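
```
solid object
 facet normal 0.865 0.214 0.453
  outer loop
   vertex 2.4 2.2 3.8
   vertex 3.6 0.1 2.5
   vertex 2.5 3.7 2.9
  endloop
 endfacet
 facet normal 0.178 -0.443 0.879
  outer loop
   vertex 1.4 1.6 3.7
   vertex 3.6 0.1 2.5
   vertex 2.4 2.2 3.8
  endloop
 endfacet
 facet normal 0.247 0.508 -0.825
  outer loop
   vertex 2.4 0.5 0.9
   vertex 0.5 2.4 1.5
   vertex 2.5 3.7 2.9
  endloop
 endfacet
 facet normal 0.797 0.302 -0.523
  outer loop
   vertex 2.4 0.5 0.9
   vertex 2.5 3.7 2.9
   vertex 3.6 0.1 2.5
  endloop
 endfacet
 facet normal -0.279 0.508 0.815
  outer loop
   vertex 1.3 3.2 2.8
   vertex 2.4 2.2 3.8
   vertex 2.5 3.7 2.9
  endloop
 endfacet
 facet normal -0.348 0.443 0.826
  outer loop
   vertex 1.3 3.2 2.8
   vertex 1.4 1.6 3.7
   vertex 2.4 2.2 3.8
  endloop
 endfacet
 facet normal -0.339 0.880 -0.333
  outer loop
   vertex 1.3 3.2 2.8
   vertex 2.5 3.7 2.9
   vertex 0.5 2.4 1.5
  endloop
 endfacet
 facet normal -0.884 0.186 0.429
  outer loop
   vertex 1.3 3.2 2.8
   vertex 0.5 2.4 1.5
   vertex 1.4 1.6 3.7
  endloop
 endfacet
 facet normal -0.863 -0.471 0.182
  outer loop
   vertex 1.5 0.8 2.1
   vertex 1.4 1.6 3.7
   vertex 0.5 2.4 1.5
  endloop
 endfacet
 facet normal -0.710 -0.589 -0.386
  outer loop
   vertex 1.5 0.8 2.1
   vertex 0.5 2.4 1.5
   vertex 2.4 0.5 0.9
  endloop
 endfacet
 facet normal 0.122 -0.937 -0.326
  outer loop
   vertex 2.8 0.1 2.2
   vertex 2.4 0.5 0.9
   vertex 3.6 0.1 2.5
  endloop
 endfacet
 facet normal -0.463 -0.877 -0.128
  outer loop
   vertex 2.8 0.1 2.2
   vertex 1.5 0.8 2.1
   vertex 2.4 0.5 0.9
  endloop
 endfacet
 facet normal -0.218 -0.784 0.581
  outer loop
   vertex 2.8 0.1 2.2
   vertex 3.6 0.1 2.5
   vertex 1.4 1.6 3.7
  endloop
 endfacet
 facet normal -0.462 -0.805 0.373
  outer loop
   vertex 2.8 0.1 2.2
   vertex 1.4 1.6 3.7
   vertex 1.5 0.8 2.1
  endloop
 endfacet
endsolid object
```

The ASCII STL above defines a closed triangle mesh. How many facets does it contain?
14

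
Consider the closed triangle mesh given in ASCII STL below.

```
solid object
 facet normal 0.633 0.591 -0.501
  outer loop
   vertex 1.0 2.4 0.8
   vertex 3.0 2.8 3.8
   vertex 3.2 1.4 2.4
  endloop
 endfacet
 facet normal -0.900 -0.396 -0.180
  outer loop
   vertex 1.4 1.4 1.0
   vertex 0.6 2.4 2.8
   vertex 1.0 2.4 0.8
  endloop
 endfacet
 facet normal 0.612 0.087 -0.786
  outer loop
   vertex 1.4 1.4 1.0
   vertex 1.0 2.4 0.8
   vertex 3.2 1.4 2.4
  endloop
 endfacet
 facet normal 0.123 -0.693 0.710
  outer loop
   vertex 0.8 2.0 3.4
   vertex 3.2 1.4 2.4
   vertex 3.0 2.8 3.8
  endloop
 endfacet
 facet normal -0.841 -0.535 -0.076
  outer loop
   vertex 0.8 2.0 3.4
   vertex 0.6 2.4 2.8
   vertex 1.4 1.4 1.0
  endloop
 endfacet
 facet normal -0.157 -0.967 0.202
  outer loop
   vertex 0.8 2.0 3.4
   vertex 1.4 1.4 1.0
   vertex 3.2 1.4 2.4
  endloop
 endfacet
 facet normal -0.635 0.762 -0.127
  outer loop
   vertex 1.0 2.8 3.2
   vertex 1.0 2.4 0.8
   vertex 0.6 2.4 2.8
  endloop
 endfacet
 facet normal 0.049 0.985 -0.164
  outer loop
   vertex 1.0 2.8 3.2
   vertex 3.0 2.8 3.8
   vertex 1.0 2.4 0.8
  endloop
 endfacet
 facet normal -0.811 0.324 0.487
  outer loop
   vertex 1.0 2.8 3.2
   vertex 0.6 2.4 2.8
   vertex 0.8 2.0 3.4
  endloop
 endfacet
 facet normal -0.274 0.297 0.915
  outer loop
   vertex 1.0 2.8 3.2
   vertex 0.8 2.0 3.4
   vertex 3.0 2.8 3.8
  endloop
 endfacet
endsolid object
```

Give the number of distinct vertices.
7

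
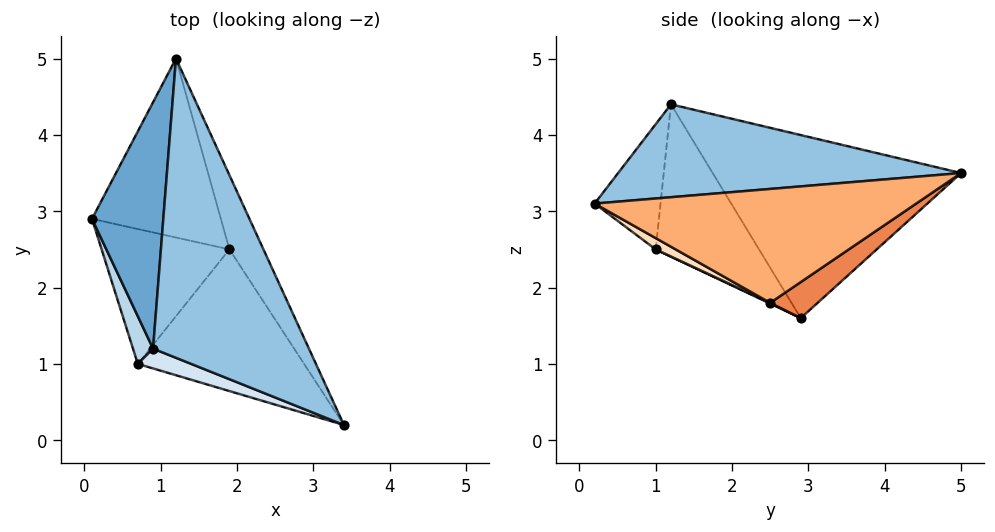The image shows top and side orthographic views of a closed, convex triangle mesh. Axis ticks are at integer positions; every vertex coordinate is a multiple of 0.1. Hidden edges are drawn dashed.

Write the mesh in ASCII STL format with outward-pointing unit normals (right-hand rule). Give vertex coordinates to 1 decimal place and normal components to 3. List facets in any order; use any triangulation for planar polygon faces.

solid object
 facet normal -0.920 0.158 0.359
  outer loop
   vertex 0.9 1.2 4.4
   vertex 1.2 5.0 3.5
   vertex 0.1 2.9 1.6
  endloop
 endfacet
 facet normal 0.505 0.161 0.848
  outer loop
   vertex 0.9 1.2 4.4
   vertex 3.4 0.2 3.1
   vertex 1.2 5.0 3.5
  endloop
 endfacet
 facet normal -0.962 -0.244 0.127
  outer loop
   vertex 0.7 1.0 2.5
   vertex 0.9 1.2 4.4
   vertex 0.1 2.9 1.6
  endloop
 endfacet
 facet normal -0.308 -0.942 0.132
  outer loop
   vertex 0.7 1.0 2.5
   vertex 3.4 0.2 3.1
   vertex 0.9 1.2 4.4
  endloop
 endfacet
 facet normal 0.217 0.590 -0.778
  outer loop
   vertex 1.9 2.5 1.8
   vertex 0.1 2.9 1.6
   vertex 1.2 5.0 3.5
  endloop
 endfacet
 facet normal 0.869 0.420 -0.260
  outer loop
   vertex 1.9 2.5 1.8
   vertex 1.2 5.0 3.5
   vertex 3.4 0.2 3.1
  endloop
 endfacet
 facet normal 0.006 -0.427 -0.904
  outer loop
   vertex 1.9 2.5 1.8
   vertex 0.7 1.0 2.5
   vertex 0.1 2.9 1.6
  endloop
 endfacet
 facet normal 0.060 -0.461 -0.885
  outer loop
   vertex 1.9 2.5 1.8
   vertex 3.4 0.2 3.1
   vertex 0.7 1.0 2.5
  endloop
 endfacet
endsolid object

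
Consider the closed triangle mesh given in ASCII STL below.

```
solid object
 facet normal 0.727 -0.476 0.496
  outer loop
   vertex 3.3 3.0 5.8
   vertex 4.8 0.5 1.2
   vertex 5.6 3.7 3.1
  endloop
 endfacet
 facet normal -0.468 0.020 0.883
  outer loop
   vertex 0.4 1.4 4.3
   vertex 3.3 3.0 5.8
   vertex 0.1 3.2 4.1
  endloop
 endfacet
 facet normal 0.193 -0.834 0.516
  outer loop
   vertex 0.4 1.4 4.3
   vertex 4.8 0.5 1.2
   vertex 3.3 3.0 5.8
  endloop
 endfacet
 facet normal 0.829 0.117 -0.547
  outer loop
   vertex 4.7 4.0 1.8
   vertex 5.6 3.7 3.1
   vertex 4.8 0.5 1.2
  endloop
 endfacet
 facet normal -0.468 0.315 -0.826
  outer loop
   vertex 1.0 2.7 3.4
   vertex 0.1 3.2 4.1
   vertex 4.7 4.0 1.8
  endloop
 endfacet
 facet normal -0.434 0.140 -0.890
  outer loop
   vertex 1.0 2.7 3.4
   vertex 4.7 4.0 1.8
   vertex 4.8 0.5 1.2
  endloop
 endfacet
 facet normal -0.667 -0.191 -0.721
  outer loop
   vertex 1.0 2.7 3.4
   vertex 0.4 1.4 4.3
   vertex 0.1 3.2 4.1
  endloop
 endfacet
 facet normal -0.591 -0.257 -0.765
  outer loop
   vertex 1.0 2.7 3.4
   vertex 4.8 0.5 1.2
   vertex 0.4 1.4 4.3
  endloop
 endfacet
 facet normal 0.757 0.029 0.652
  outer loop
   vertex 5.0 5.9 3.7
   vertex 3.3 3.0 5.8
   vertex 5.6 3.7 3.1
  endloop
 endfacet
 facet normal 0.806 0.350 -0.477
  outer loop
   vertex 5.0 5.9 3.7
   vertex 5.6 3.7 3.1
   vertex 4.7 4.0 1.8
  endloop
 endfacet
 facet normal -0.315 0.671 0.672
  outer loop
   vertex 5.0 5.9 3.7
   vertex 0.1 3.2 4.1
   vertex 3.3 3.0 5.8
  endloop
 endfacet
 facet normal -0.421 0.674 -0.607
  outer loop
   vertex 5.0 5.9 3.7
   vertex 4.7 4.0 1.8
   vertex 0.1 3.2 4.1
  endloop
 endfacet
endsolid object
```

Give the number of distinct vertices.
8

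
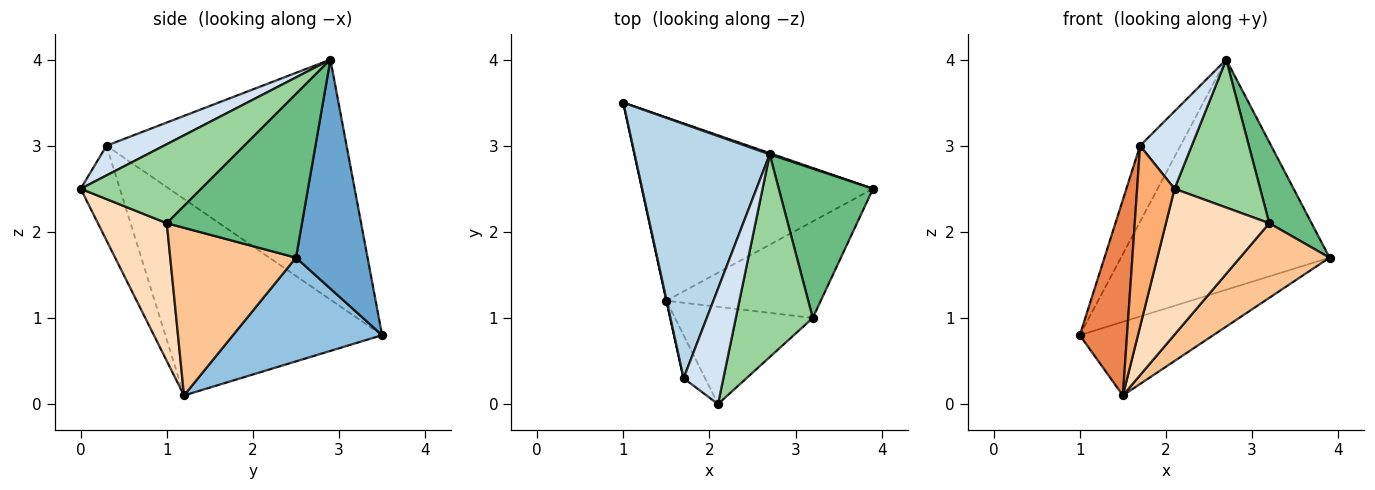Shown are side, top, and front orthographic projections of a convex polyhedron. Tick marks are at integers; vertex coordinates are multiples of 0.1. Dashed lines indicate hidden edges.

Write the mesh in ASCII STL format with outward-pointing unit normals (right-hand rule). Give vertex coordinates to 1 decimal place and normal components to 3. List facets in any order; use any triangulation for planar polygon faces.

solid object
 facet normal 0.325 0.946 0.005
  outer loop
   vertex 2.7 2.9 4.0
   vertex 3.9 2.5 1.7
   vertex 1.0 3.5 0.8
  endloop
 endfacet
 facet normal 0.385 0.344 -0.857
  outer loop
   vertex 1.5 1.2 0.1
   vertex 1.0 3.5 0.8
   vertex 3.9 2.5 1.7
  endloop
 endfacet
 facet normal -0.862 0.145 0.485
  outer loop
   vertex 1.7 0.3 3.0
   vertex 2.7 2.9 4.0
   vertex 1.0 3.5 0.8
  endloop
 endfacet
 facet normal 0.527 -0.474 0.706
  outer loop
   vertex 1.7 0.3 3.0
   vertex 2.1 0.0 2.5
   vertex 2.7 2.9 4.0
  endloop
 endfacet
 facet normal -0.977 -0.213 0.001
  outer loop
   vertex 1.7 0.3 3.0
   vertex 1.0 3.5 0.8
   vertex 1.5 1.2 0.1
  endloop
 endfacet
 facet normal -0.714 -0.681 -0.162
  outer loop
   vertex 1.7 0.3 3.0
   vertex 1.5 1.2 0.1
   vertex 2.1 0.0 2.5
  endloop
 endfacet
 facet normal 0.651 -0.464 -0.600
  outer loop
   vertex 3.2 1.0 2.1
   vertex 1.5 1.2 0.1
   vertex 3.9 2.5 1.7
  endloop
 endfacet
 facet normal 0.485 -0.728 -0.485
  outer loop
   vertex 3.2 1.0 2.1
   vertex 2.1 0.0 2.5
   vertex 1.5 1.2 0.1
  endloop
 endfacet
 facet normal 0.836 -0.262 0.482
  outer loop
   vertex 3.2 1.0 2.1
   vertex 3.9 2.5 1.7
   vertex 2.7 2.9 4.0
  endloop
 endfacet
 facet normal 0.638 -0.454 0.622
  outer loop
   vertex 3.2 1.0 2.1
   vertex 2.7 2.9 4.0
   vertex 2.1 0.0 2.5
  endloop
 endfacet
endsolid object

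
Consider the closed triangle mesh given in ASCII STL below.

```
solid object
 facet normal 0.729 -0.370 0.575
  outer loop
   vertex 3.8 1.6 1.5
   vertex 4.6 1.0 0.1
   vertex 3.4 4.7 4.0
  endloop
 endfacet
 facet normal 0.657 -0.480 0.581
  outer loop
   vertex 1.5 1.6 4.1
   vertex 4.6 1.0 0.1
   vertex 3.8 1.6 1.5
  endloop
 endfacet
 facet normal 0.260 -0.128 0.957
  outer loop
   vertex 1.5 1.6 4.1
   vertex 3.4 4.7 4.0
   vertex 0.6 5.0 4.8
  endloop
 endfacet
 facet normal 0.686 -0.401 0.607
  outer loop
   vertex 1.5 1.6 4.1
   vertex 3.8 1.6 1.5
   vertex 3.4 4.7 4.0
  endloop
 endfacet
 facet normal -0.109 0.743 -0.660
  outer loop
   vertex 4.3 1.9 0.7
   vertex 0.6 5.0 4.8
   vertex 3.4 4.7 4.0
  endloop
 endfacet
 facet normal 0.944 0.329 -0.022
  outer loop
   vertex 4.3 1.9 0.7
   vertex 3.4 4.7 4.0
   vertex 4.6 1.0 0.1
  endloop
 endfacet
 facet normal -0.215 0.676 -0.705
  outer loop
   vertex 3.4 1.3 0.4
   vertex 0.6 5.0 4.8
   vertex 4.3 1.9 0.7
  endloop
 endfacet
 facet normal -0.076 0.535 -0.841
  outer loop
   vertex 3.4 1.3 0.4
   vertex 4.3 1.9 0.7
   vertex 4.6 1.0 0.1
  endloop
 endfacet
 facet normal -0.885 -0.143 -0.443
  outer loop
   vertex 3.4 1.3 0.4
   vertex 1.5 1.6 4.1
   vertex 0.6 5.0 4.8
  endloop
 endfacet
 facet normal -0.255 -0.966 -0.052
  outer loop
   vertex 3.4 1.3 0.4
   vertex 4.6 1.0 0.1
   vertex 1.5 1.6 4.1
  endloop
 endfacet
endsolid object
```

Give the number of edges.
15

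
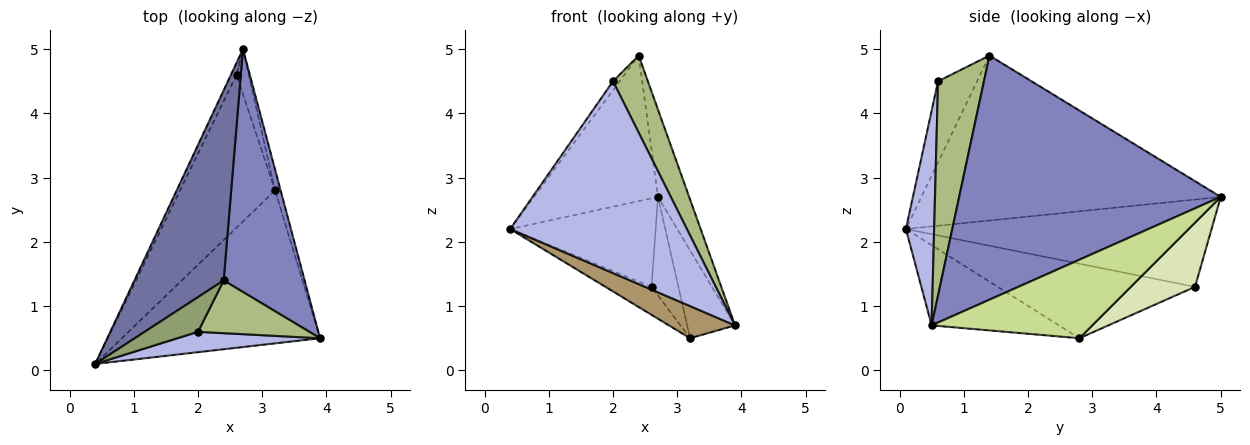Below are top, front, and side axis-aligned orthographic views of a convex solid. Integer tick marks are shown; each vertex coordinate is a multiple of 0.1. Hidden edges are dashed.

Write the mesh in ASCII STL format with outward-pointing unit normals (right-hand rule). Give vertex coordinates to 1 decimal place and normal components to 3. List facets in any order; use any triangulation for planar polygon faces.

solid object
 facet normal -0.826 0.342 0.447
  outer loop
   vertex 2.4 1.4 4.9
   vertex 2.7 5.0 2.7
   vertex 0.4 0.1 2.2
  endloop
 endfacet
 facet normal 0.943 0.113 0.313
  outer loop
   vertex 2.4 1.4 4.9
   vertex 3.9 0.5 0.7
   vertex 2.7 5.0 2.7
  endloop
 endfacet
 facet normal -0.901 0.429 -0.058
  outer loop
   vertex 2.6 4.6 1.3
   vertex 0.4 0.1 2.2
   vertex 2.7 5.0 2.7
  endloop
 endfacet
 facet normal 0.157 -0.982 0.104
  outer loop
   vertex 2.0 0.6 4.5
   vertex 0.4 0.1 2.2
   vertex 3.9 0.5 0.7
  endloop
 endfacet
 facet normal -0.827 0.141 0.544
  outer loop
   vertex 2.0 0.6 4.5
   vertex 2.4 1.4 4.9
   vertex 0.4 0.1 2.2
  endloop
 endfacet
 facet normal 0.736 -0.559 0.383
  outer loop
   vertex 2.0 0.6 4.5
   vertex 3.9 0.5 0.7
   vertex 2.4 1.4 4.9
  endloop
 endfacet
 facet normal 0.956 0.285 -0.068
  outer loop
   vertex 3.2 2.8 0.5
   vertex 2.7 5.0 2.7
   vertex 3.9 0.5 0.7
  endloop
 endfacet
 facet normal 0.909 0.380 -0.173
  outer loop
   vertex 3.2 2.8 0.5
   vertex 2.6 4.6 1.3
   vertex 2.7 5.0 2.7
  endloop
 endfacet
 facet normal -0.368 -0.191 -0.910
  outer loop
   vertex 3.2 2.8 0.5
   vertex 3.9 0.5 0.7
   vertex 0.4 0.1 2.2
  endloop
 endfacet
 facet normal -0.611 0.143 -0.779
  outer loop
   vertex 3.2 2.8 0.5
   vertex 0.4 0.1 2.2
   vertex 2.6 4.6 1.3
  endloop
 endfacet
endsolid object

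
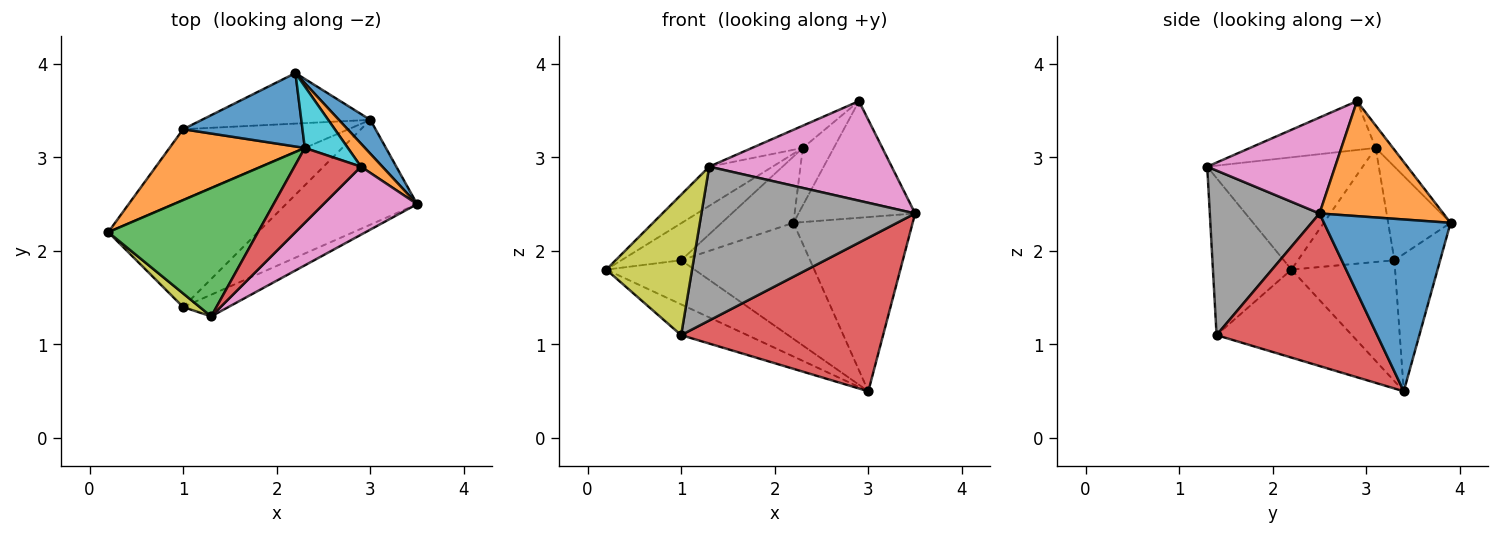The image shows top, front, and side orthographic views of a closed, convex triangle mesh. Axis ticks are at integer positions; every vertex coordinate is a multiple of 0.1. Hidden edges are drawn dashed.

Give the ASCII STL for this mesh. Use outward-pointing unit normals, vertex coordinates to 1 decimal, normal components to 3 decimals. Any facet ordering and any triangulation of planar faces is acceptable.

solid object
 facet normal 0.722 0.680 0.132
  outer loop
   vertex 3.0 3.4 0.5
   vertex 2.2 3.9 2.3
   vertex 3.5 2.5 2.4
  endloop
 endfacet
 facet normal 0.721 0.679 0.134
  outer loop
   vertex 2.9 2.9 3.6
   vertex 3.5 2.5 2.4
   vertex 2.2 3.9 2.3
  endloop
 endfacet
 facet normal -0.492 0.241 -0.837
  outer loop
   vertex 1.0 1.4 1.1
   vertex 0.2 2.2 1.8
   vertex 3.0 3.4 0.5
  endloop
 endfacet
 facet normal 0.549 -0.690 -0.471
  outer loop
   vertex 1.0 1.4 1.1
   vertex 3.0 3.4 0.5
   vertex 3.5 2.5 2.4
  endloop
 endfacet
 facet normal -0.527 0.449 -0.721
  outer loop
   vertex 1.0 3.3 1.9
   vertex 3.0 3.4 0.5
   vertex 0.2 2.2 1.8
  endloop
 endfacet
 facet normal -0.309 0.872 -0.380
  outer loop
   vertex 1.0 3.3 1.9
   vertex 2.2 3.9 2.3
   vertex 3.0 3.4 0.5
  endloop
 endfacet
 facet normal 0.501 -0.715 0.489
  outer loop
   vertex 1.3 1.3 2.9
   vertex 3.5 2.5 2.4
   vertex 2.9 2.9 3.6
  endloop
 endfacet
 facet normal 0.453 -0.883 -0.125
  outer loop
   vertex 1.3 1.3 2.9
   vertex 1.0 1.4 1.1
   vertex 3.5 2.5 2.4
  endloop
 endfacet
 facet normal -0.673 -0.736 0.071
  outer loop
   vertex 1.3 1.3 2.9
   vertex 0.2 2.2 1.8
   vertex 1.0 1.4 1.1
  endloop
 endfacet
 facet normal -0.356 0.638 0.683
  outer loop
   vertex 2.3 3.1 3.1
   vertex 2.9 2.9 3.6
   vertex 2.2 3.9 2.3
  endloop
 endfacet
 facet normal -0.503 0.579 0.642
  outer loop
   vertex 2.3 3.1 3.1
   vertex 2.2 3.9 2.3
   vertex 1.0 3.3 1.9
  endloop
 endfacet
 facet normal -0.599 0.371 0.710
  outer loop
   vertex 2.3 3.1 3.1
   vertex 1.0 3.3 1.9
   vertex 0.2 2.2 1.8
  endloop
 endfacet
 facet normal -0.583 0.237 0.777
  outer loop
   vertex 2.3 3.1 3.1
   vertex 0.2 2.2 1.8
   vertex 1.3 1.3 2.9
  endloop
 endfacet
 facet normal -0.576 0.233 0.784
  outer loop
   vertex 2.3 3.1 3.1
   vertex 1.3 1.3 2.9
   vertex 2.9 2.9 3.6
  endloop
 endfacet
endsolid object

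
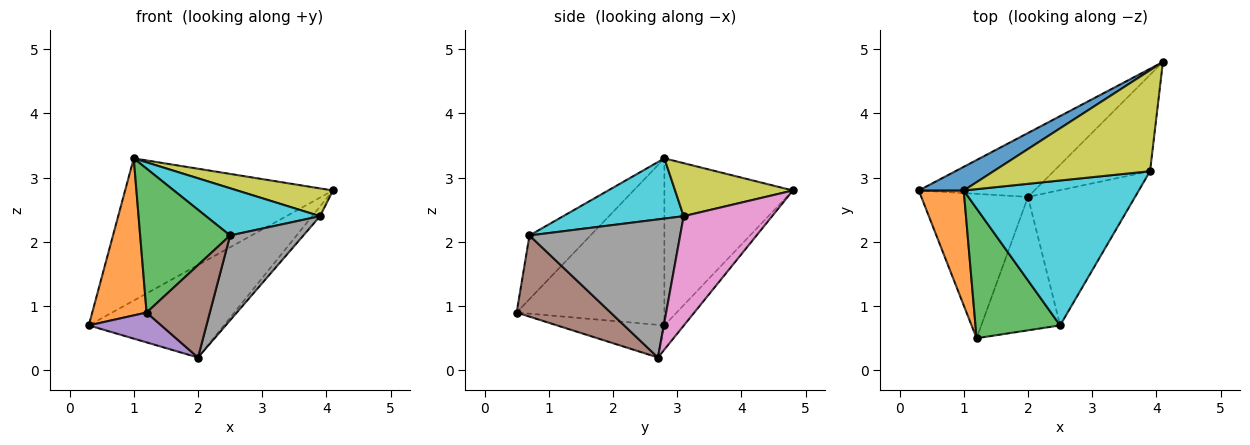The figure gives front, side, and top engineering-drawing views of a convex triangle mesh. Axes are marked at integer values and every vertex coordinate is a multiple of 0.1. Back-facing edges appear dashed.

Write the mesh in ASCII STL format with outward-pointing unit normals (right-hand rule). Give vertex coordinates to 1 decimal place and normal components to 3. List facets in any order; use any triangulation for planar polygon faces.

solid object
 facet normal -0.521 0.842 0.140
  outer loop
   vertex 1.0 2.8 3.3
   vertex 4.1 4.8 2.8
   vertex 0.3 2.8 0.7
  endloop
 endfacet
 facet normal -0.910 -0.335 0.245
  outer loop
   vertex 1.0 2.8 3.3
   vertex 0.3 2.8 0.7
   vertex 1.2 0.5 0.9
  endloop
 endfacet
 facet normal -0.450 -0.663 0.598
  outer loop
   vertex 2.5 0.7 2.1
   vertex 1.0 2.8 3.3
   vertex 1.2 0.5 0.9
  endloop
 endfacet
 facet normal -0.118 0.817 -0.565
  outer loop
   vertex 2.0 2.7 0.2
   vertex 0.3 2.8 0.7
   vertex 4.1 4.8 2.8
  endloop
 endfacet
 facet normal -0.287 -0.194 -0.938
  outer loop
   vertex 2.0 2.7 0.2
   vertex 1.2 0.5 0.9
   vertex 0.3 2.8 0.7
  endloop
 endfacet
 facet normal 0.646 -0.435 -0.627
  outer loop
   vertex 2.0 2.7 0.2
   vertex 2.5 0.7 2.1
   vertex 1.2 0.5 0.9
  endloop
 endfacet
 facet normal 0.749 0.067 -0.659
  outer loop
   vertex 3.9 3.1 2.4
   vertex 2.0 2.7 0.2
   vertex 4.1 4.8 2.8
  endloop
 endfacet
 facet normal 0.738 -0.359 -0.572
  outer loop
   vertex 3.9 3.1 2.4
   vertex 2.5 0.7 2.1
   vertex 2.0 2.7 0.2
  endloop
 endfacet
 facet normal 0.311 -0.252 0.917
  outer loop
   vertex 3.9 3.1 2.4
   vertex 4.1 4.8 2.8
   vertex 1.0 2.8 3.3
  endloop
 endfacet
 facet normal 0.311 -0.294 0.904
  outer loop
   vertex 3.9 3.1 2.4
   vertex 1.0 2.8 3.3
   vertex 2.5 0.7 2.1
  endloop
 endfacet
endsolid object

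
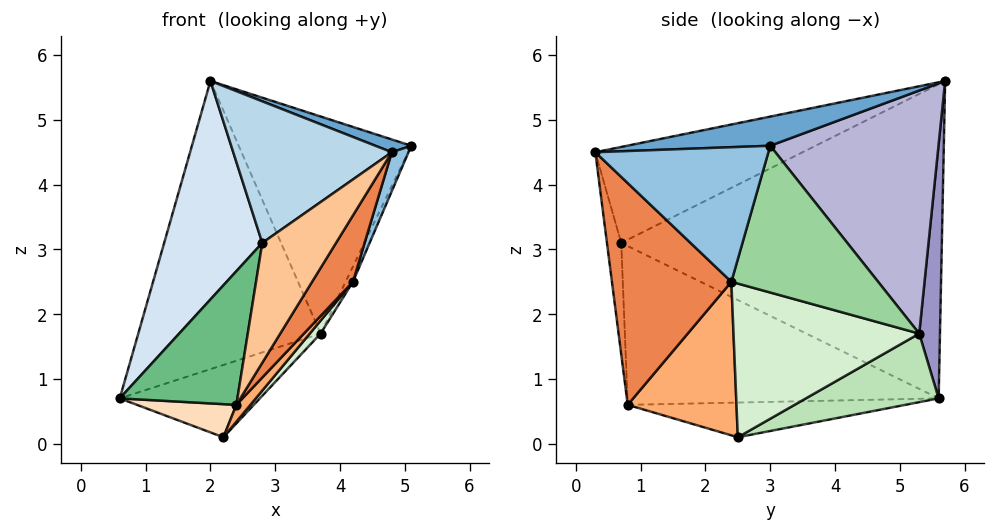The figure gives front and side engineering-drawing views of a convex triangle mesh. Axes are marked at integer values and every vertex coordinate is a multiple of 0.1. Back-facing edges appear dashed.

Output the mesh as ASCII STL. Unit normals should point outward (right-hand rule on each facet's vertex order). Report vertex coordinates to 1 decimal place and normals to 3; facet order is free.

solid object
 facet normal 0.255 -0.064 0.965
  outer loop
   vertex 2.0 5.7 5.6
   vertex 4.8 0.3 4.5
   vertex 5.1 3.0 4.6
  endloop
 endfacet
 facet normal 0.924 -0.089 -0.371
  outer loop
   vertex 4.2 2.4 2.5
   vertex 5.1 3.0 4.6
   vertex 4.8 0.3 4.5
  endloop
 endfacet
 facet normal -0.573 -0.438 0.693
  outer loop
   vertex 2.8 0.7 3.1
   vertex 4.8 0.3 4.5
   vertex 2.0 5.7 5.6
  endloop
 endfacet
 facet normal -0.921 -0.282 0.269
  outer loop
   vertex 2.8 0.7 3.1
   vertex 2.0 5.7 5.6
   vertex 0.6 5.6 0.7
  endloop
 endfacet
 facet normal 0.803 -0.275 -0.529
  outer loop
   vertex 2.4 0.8 0.6
   vertex 4.2 2.4 2.5
   vertex 4.8 0.3 4.5
  endloop
 endfacet
 facet normal 0.762 -0.098 -0.639
  outer loop
   vertex 2.4 0.8 0.6
   vertex 2.2 2.5 0.1
   vertex 4.2 2.4 2.5
  endloop
 endfacet
 facet normal -0.190 -0.982 -0.009
  outer loop
   vertex 2.4 0.8 0.6
   vertex 4.8 0.3 4.5
   vertex 2.8 0.7 3.1
  endloop
 endfacet
 facet normal -0.746 -0.267 -0.610
  outer loop
   vertex 2.4 0.8 0.6
   vertex 0.6 5.6 0.7
   vertex 2.2 2.5 0.1
  endloop
 endfacet
 facet normal -0.927 -0.350 0.134
  outer loop
   vertex 2.4 0.8 0.6
   vertex 2.8 0.7 3.1
   vertex 0.6 5.6 0.7
  endloop
 endfacet
 facet normal 0.913 0.046 -0.405
  outer loop
   vertex 3.7 5.3 1.7
   vertex 5.1 3.0 4.6
   vertex 4.2 2.4 2.5
  endloop
 endfacet
 facet normal 0.318 0.336 -0.886
  outer loop
   vertex 3.7 5.3 1.7
   vertex 2.2 2.5 0.1
   vertex 0.6 5.6 0.7
  endloop
 endfacet
 facet normal 0.767 -0.045 -0.641
  outer loop
   vertex 3.7 5.3 1.7
   vertex 4.2 2.4 2.5
   vertex 2.2 2.5 0.1
  endloop
 endfacet
 facet normal 0.113 0.992 -0.053
  outer loop
   vertex 3.7 5.3 1.7
   vertex 0.6 5.6 0.7
   vertex 2.0 5.7 5.6
  endloop
 endfacet
 facet normal 0.680 0.698 0.225
  outer loop
   vertex 3.7 5.3 1.7
   vertex 2.0 5.7 5.6
   vertex 5.1 3.0 4.6
  endloop
 endfacet
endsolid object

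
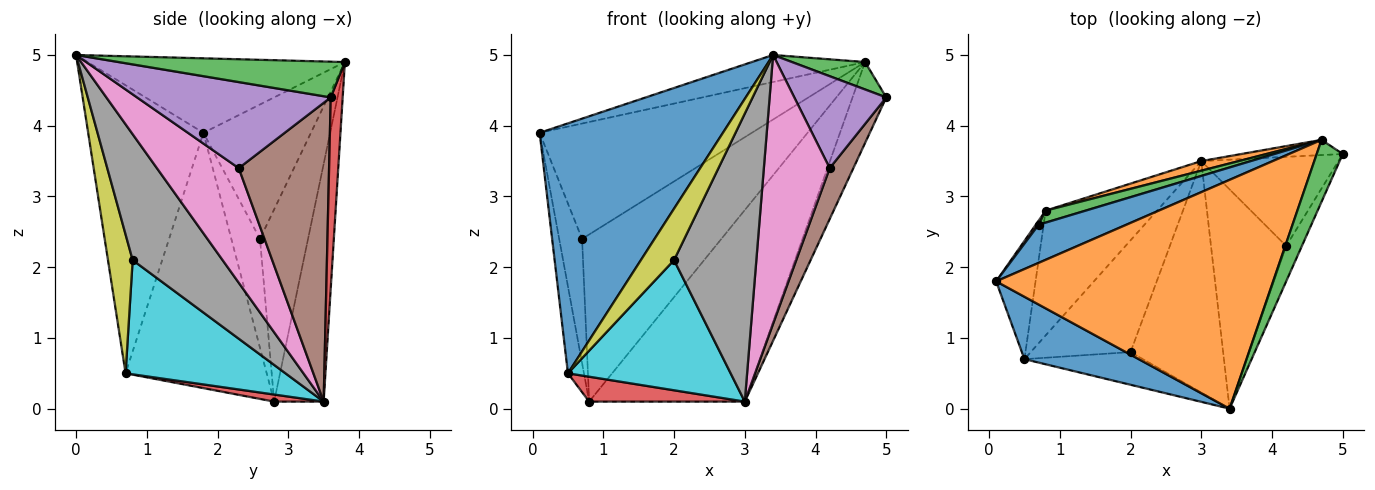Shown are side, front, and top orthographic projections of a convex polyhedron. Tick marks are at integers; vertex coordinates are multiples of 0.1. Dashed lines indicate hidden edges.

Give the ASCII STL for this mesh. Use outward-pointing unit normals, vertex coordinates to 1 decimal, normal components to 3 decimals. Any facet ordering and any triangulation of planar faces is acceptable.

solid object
 facet normal -0.521 -0.828 0.207
  outer loop
   vertex 0.5 0.7 0.5
   vertex 3.4 0.0 5.0
   vertex 0.1 1.8 3.9
  endloop
 endfacet
 facet normal -0.258 0.113 0.959
  outer loop
   vertex 4.7 3.8 4.9
   vertex 0.1 1.8 3.9
   vertex 3.4 0.0 5.0
  endloop
 endfacet
 facet normal 0.782 -0.252 0.570
  outer loop
   vertex 4.7 3.8 4.9
   vertex 3.4 0.0 5.0
   vertex 5.0 3.6 4.4
  endloop
 endfacet
 facet normal 0.328 0.928 -0.174
  outer loop
   vertex 4.7 3.8 4.9
   vertex 5.0 3.6 4.4
   vertex 3.0 3.5 0.1
  endloop
 endfacet
 facet normal 0.891 -0.423 -0.163
  outer loop
   vertex 4.2 2.3 3.4
   vertex 5.0 3.6 4.4
   vertex 3.4 0.0 5.0
  endloop
 endfacet
 facet normal 0.884 -0.232 -0.406
  outer loop
   vertex 4.2 2.3 3.4
   vertex 3.0 3.5 0.1
   vertex 5.0 3.6 4.4
  endloop
 endfacet
 facet normal 0.694 -0.558 -0.455
  outer loop
   vertex 4.2 2.3 3.4
   vertex 3.4 0.0 5.0
   vertex 3.0 3.5 0.1
  endloop
 endfacet
 facet normal 0.649 -0.593 -0.477
  outer loop
   vertex 2.0 0.8 2.1
   vertex 3.0 3.5 0.1
   vertex 3.4 0.0 5.0
  endloop
 endfacet
 facet normal 0.532 -0.715 -0.454
  outer loop
   vertex 2.0 0.8 2.1
   vertex 3.4 0.0 5.0
   vertex 0.5 0.7 0.5
  endloop
 endfacet
 facet normal 0.598 -0.608 -0.522
  outer loop
   vertex 2.0 0.8 2.1
   vertex 0.5 0.7 0.5
   vertex 3.0 3.5 0.1
  endloop
 endfacet
 facet normal -0.433 0.856 0.283
  outer loop
   vertex 0.7 2.6 2.4
   vertex 0.1 1.8 3.9
   vertex 4.7 3.8 4.9
  endloop
 endfacet
 facet normal -0.303 0.952 0.048
  outer loop
   vertex 0.8 2.8 0.1
   vertex 4.7 3.8 4.9
   vertex 3.0 3.5 0.1
  endloop
 endfacet
 facet normal -0.325 0.943 0.068
  outer loop
   vertex 0.8 2.8 0.1
   vertex 0.7 2.6 2.4
   vertex 4.7 3.8 4.9
  endloop
 endfacet
 facet normal 0.062 -0.195 -0.979
  outer loop
   vertex 0.8 2.8 0.1
   vertex 3.0 3.5 0.1
   vertex 0.5 0.7 0.5
  endloop
 endfacet
 facet normal -0.982 0.111 -0.152
  outer loop
   vertex 0.8 2.8 0.1
   vertex 0.5 0.7 0.5
   vertex 0.1 1.8 3.9
  endloop
 endfacet
 facet normal -0.781 0.624 0.020
  outer loop
   vertex 0.8 2.8 0.1
   vertex 0.1 1.8 3.9
   vertex 0.7 2.6 2.4
  endloop
 endfacet
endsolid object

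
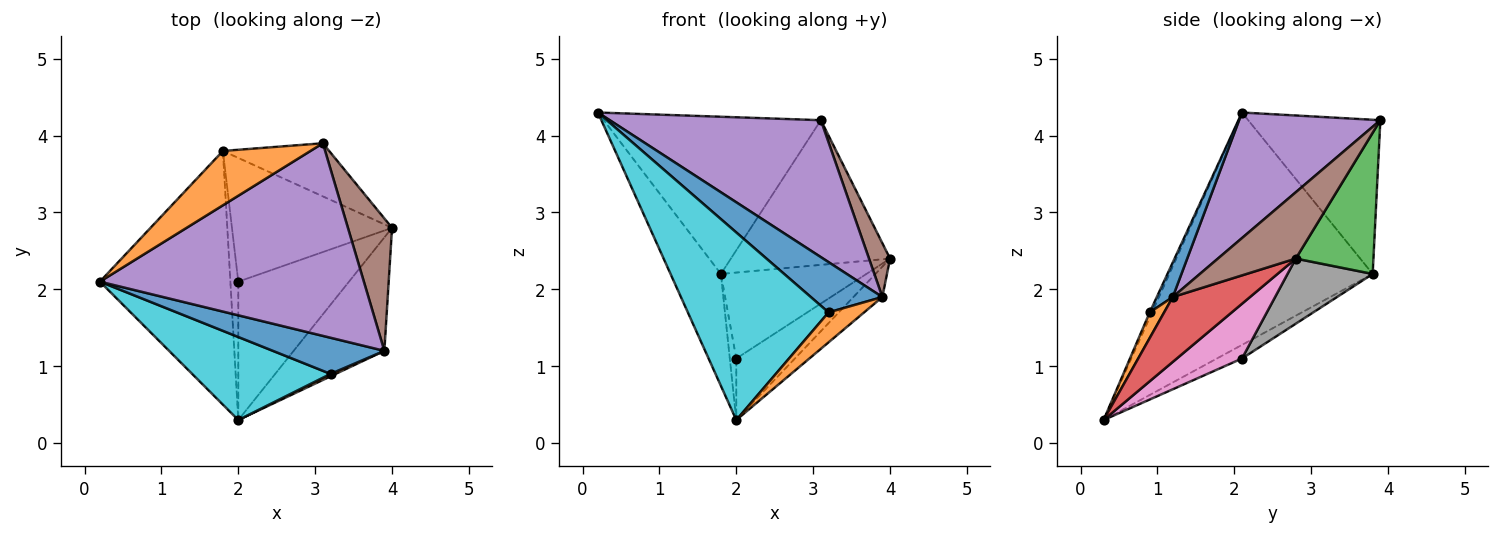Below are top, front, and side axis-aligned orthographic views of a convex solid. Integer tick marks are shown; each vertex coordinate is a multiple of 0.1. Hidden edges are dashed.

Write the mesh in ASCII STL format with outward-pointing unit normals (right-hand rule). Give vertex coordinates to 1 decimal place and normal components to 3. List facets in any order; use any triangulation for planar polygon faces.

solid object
 facet normal -0.852 0.211 -0.479
  outer loop
   vertex 1.8 3.8 2.2
   vertex 2.0 0.3 0.3
   vertex 0.2 2.1 4.3
  endloop
 endfacet
 facet normal -0.499 0.819 0.283
  outer loop
   vertex 1.8 3.8 2.2
   vertex 0.2 2.1 4.3
   vertex 3.1 3.9 4.2
  endloop
 endfacet
 facet normal 0.416 0.853 -0.313
  outer loop
   vertex 1.8 3.8 2.2
   vertex 3.1 3.9 4.2
   vertex 4.0 2.8 2.4
  endloop
 endfacet
 facet normal 0.568 0.213 -0.795
  outer loop
   vertex 3.9 1.2 1.9
   vertex 2.0 0.3 0.3
   vertex 4.0 2.8 2.4
  endloop
 endfacet
 facet normal 0.362 -0.540 0.760
  outer loop
   vertex 3.9 1.2 1.9
   vertex 3.1 3.9 4.2
   vertex 0.2 2.1 4.3
  endloop
 endfacet
 facet normal 0.812 -0.220 0.540
  outer loop
   vertex 3.9 1.2 1.9
   vertex 4.0 2.8 2.4
   vertex 3.1 3.9 4.2
  endloop
 endfacet
 facet normal 0.412 0.370 -0.833
  outer loop
   vertex 2.0 2.1 1.1
   vertex 4.0 2.8 2.4
   vertex 2.0 0.3 0.3
  endloop
 endfacet
 facet normal 0.317 0.541 -0.779
  outer loop
   vertex 2.0 2.1 1.1
   vertex 1.8 3.8 2.2
   vertex 4.0 2.8 2.4
  endloop
 endfacet
 facet normal -0.844 0.218 -0.490
  outer loop
   vertex 2.0 2.1 1.1
   vertex 2.0 0.3 0.3
   vertex 1.8 3.8 2.2
  endloop
 endfacet
 facet normal -0.015 -0.914 0.405
  outer loop
   vertex 3.2 0.9 1.7
   vertex 0.2 2.1 4.3
   vertex 2.0 0.3 0.3
  endloop
 endfacet
 facet normal 0.178 -0.799 0.574
  outer loop
   vertex 3.2 0.9 1.7
   vertex 3.9 1.2 1.9
   vertex 0.2 2.1 4.3
  endloop
 endfacet
 facet normal 0.375 -0.924 0.075
  outer loop
   vertex 3.2 0.9 1.7
   vertex 2.0 0.3 0.3
   vertex 3.9 1.2 1.9
  endloop
 endfacet
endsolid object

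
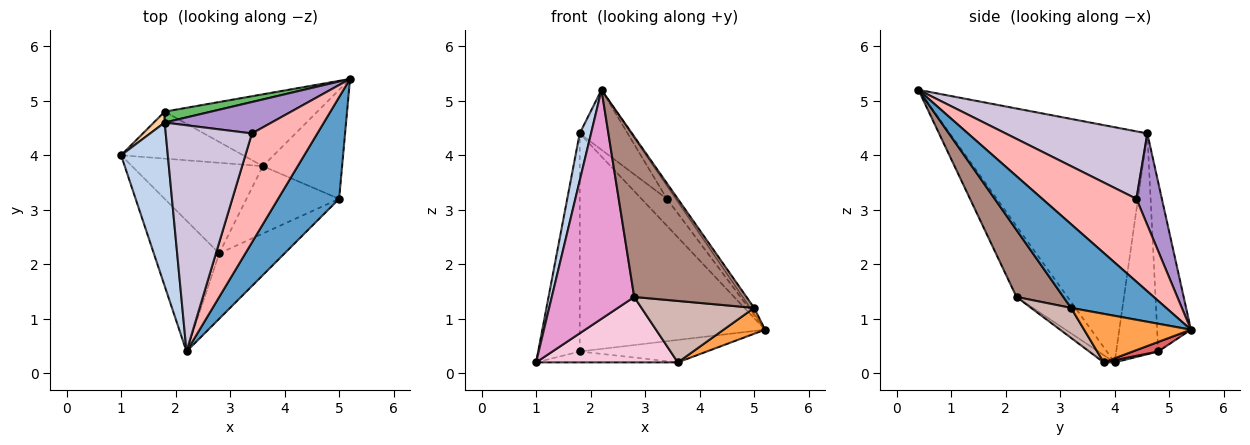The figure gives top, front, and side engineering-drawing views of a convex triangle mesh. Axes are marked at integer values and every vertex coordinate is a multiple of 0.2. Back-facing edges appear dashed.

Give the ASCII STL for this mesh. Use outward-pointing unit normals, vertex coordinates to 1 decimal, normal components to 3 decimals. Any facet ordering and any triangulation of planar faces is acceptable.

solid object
 facet normal 0.808 0.034 0.589
  outer loop
   vertex 5.0 3.2 1.2
   vertex 5.2 5.4 0.8
   vertex 2.2 0.4 5.2
  endloop
 endfacet
 facet normal -0.979 -0.056 0.195
  outer loop
   vertex 1.8 4.6 4.4
   vertex 1.0 4.0 0.2
   vertex 2.2 0.4 5.2
  endloop
 endfacet
 facet normal 0.512 -0.198 -0.836
  outer loop
   vertex 3.6 3.8 0.2
   vertex 5.2 5.4 0.8
   vertex 5.0 3.2 1.2
  endloop
 endfacet
 facet normal -0.711 0.702 0.035
  outer loop
   vertex 1.8 4.8 0.4
   vertex 1.0 4.0 0.2
   vertex 1.8 4.6 4.4
  endloop
 endfacet
 facet normal -0.179 0.983 0.049
  outer loop
   vertex 1.8 4.8 0.4
   vertex 1.8 4.6 4.4
   vertex 5.2 5.4 0.8
  endloop
 endfacet
 facet normal 0.017 0.226 -0.974
  outer loop
   vertex 1.8 4.8 0.4
   vertex 3.6 3.8 0.2
   vertex 1.0 4.0 0.2
  endloop
 endfacet
 facet normal 0.060 0.298 -0.953
  outer loop
   vertex 1.8 4.8 0.4
   vertex 5.2 5.4 0.8
   vertex 3.6 3.8 0.2
  endloop
 endfacet
 facet normal 0.783 0.074 0.618
  outer loop
   vertex 3.4 4.4 3.2
   vertex 2.2 0.4 5.2
   vertex 5.2 5.4 0.8
  endloop
 endfacet
 facet normal 0.545 0.545 0.636
  outer loop
   vertex 3.4 4.4 3.2
   vertex 5.2 5.4 0.8
   vertex 1.8 4.6 4.4
  endloop
 endfacet
 facet normal 0.604 0.204 0.771
  outer loop
   vertex 3.4 4.4 3.2
   vertex 1.8 4.6 4.4
   vertex 2.2 0.4 5.2
  endloop
 endfacet
 facet normal 0.361 -0.864 -0.352
  outer loop
   vertex 2.8 2.2 1.4
   vertex 5.0 3.2 1.2
   vertex 2.2 0.4 5.2
  endloop
 endfacet
 facet normal 0.233 -0.655 -0.719
  outer loop
   vertex 2.8 2.2 1.4
   vertex 3.6 3.8 0.2
   vertex 5.0 3.2 1.2
  endloop
 endfacet
 facet normal -0.473 -0.765 -0.437
  outer loop
   vertex 2.8 2.2 1.4
   vertex 2.2 0.4 5.2
   vertex 1.0 4.0 0.2
  endloop
 endfacet
 facet normal -0.045 -0.585 -0.810
  outer loop
   vertex 2.8 2.2 1.4
   vertex 1.0 4.0 0.2
   vertex 3.6 3.8 0.2
  endloop
 endfacet
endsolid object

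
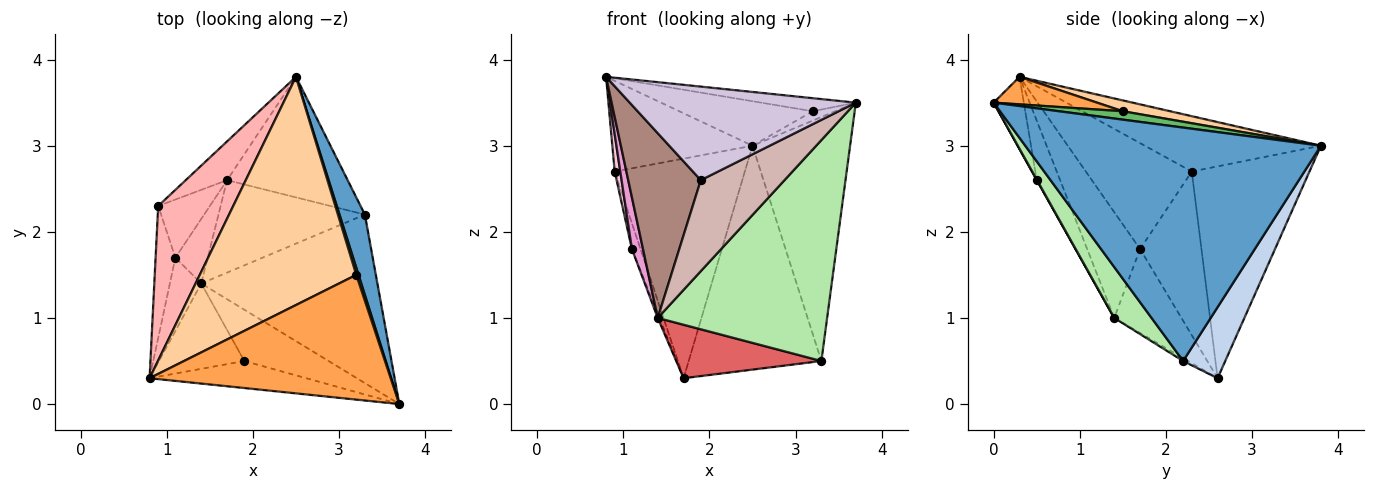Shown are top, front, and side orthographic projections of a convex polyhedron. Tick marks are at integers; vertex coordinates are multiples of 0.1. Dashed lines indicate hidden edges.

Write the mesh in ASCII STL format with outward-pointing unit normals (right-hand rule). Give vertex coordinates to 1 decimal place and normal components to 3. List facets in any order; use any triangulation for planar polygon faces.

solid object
 facet normal 0.945 0.312 0.103
  outer loop
   vertex 3.3 2.2 0.5
   vertex 2.5 3.8 3.0
   vertex 3.7 0.0 3.5
  endloop
 endfacet
 facet normal 0.269 0.848 -0.457
  outer loop
   vertex 3.3 2.2 0.5
   vertex 1.7 2.6 0.3
   vertex 2.5 3.8 3.0
  endloop
 endfacet
 facet normal 0.113 0.104 0.988
  outer loop
   vertex 3.2 1.5 3.4
   vertex 0.8 0.3 3.8
   vertex 3.7 0.0 3.5
  endloop
 endfacet
 facet normal 0.068 0.191 0.979
  outer loop
   vertex 3.2 1.5 3.4
   vertex 2.5 3.8 3.0
   vertex 0.8 0.3 3.8
  endloop
 endfacet
 facet normal 0.914 0.321 0.247
  outer loop
   vertex 3.2 1.5 3.4
   vertex 3.7 0.0 3.5
   vertex 2.5 3.8 3.0
  endloop
 endfacet
 facet normal 0.173 -0.783 -0.597
  outer loop
   vertex 1.4 1.4 1.0
   vertex 3.3 2.2 0.5
   vertex 3.7 0.0 3.5
  endloop
 endfacet
 facet normal -0.017 -0.501 -0.865
  outer loop
   vertex 1.4 1.4 1.0
   vertex 1.7 2.6 0.3
   vertex 3.3 2.2 0.5
  endloop
 endfacet
 facet normal -0.537 0.427 0.728
  outer loop
   vertex 0.9 2.3 2.7
   vertex 0.8 0.3 3.8
   vertex 2.5 3.8 3.0
  endloop
 endfacet
 facet normal -0.665 0.735 -0.130
  outer loop
   vertex 0.9 2.3 2.7
   vertex 2.5 3.8 3.0
   vertex 1.7 2.6 0.3
  endloop
 endfacet
 facet normal -0.127 -0.953 -0.275
  outer loop
   vertex 1.9 0.5 2.6
   vertex 3.7 0.0 3.5
   vertex 0.8 0.3 3.8
  endloop
 endfacet
 facet normal -0.281 -0.871 -0.402
  outer loop
   vertex 1.9 0.5 2.6
   vertex 0.8 0.3 3.8
   vertex 1.4 1.4 1.0
  endloop
 endfacet
 facet normal 0.004 -0.871 -0.491
  outer loop
   vertex 1.9 0.5 2.6
   vertex 1.4 1.4 1.0
   vertex 3.7 0.0 3.5
  endloop
 endfacet
 facet normal -0.940 -0.197 -0.279
  outer loop
   vertex 1.1 1.7 1.8
   vertex 1.4 1.4 1.0
   vertex 0.8 0.3 3.8
  endloop
 endfacet
 facet normal -0.982 -0.052 -0.184
  outer loop
   vertex 1.1 1.7 1.8
   vertex 0.8 0.3 3.8
   vertex 0.9 2.3 2.7
  endloop
 endfacet
 facet normal -0.933 0.024 -0.359
  outer loop
   vertex 1.1 1.7 1.8
   vertex 1.7 2.6 0.3
   vertex 1.4 1.4 1.0
  endloop
 endfacet
 facet normal -0.945 0.133 -0.298
  outer loop
   vertex 1.1 1.7 1.8
   vertex 0.9 2.3 2.7
   vertex 1.7 2.6 0.3
  endloop
 endfacet
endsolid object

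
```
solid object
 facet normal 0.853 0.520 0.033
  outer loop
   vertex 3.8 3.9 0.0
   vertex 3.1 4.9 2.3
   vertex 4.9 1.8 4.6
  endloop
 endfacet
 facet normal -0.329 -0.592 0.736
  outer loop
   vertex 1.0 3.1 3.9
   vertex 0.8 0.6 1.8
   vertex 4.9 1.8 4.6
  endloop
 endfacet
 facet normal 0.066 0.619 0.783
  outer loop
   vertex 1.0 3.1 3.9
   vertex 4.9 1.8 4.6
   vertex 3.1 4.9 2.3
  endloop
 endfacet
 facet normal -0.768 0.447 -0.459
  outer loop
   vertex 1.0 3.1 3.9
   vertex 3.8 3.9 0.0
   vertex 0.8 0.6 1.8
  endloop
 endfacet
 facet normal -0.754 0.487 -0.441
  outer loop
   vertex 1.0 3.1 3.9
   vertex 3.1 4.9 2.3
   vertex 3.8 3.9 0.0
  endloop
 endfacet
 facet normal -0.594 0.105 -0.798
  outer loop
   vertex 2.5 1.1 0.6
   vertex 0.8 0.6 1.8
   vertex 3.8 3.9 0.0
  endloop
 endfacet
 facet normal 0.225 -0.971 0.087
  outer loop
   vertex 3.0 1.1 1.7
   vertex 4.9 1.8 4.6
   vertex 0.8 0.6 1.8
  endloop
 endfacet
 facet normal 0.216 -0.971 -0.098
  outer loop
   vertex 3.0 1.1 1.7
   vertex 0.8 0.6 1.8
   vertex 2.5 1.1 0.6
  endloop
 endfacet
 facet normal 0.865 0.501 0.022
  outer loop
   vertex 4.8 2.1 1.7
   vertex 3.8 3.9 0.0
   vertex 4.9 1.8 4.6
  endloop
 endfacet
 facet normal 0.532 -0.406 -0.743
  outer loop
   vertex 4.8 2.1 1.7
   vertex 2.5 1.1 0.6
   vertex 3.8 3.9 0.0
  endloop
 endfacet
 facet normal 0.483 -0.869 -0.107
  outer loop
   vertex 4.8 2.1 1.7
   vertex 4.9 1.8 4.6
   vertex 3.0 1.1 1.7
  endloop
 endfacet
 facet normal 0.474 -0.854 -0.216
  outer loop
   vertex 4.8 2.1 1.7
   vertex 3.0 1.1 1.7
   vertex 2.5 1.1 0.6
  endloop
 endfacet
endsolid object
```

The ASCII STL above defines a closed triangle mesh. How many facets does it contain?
12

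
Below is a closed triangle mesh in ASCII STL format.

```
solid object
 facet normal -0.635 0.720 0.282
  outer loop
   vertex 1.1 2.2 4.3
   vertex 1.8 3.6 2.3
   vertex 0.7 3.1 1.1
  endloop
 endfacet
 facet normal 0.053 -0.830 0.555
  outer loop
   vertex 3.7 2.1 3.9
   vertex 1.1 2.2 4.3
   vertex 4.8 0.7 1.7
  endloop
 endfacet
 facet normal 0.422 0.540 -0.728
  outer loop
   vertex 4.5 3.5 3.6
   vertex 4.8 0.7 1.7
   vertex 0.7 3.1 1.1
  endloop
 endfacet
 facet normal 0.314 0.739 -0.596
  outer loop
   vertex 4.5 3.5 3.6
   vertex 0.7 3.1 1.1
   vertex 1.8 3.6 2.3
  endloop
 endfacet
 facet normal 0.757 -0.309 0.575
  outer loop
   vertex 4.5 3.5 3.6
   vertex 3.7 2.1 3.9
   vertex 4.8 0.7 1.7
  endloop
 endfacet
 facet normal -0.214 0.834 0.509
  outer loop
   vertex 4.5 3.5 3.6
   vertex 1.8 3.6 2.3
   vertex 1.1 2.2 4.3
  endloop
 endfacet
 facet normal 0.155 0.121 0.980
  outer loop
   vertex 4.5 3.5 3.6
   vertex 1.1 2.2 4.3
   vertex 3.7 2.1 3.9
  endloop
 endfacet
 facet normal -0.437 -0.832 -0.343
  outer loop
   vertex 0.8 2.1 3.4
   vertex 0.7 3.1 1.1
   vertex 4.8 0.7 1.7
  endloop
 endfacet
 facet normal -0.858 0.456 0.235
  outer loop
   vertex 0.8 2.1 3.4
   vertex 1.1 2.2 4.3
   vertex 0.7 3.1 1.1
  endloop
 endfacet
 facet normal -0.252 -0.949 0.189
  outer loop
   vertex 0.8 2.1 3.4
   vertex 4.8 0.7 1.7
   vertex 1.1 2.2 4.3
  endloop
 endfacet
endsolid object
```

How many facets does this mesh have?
10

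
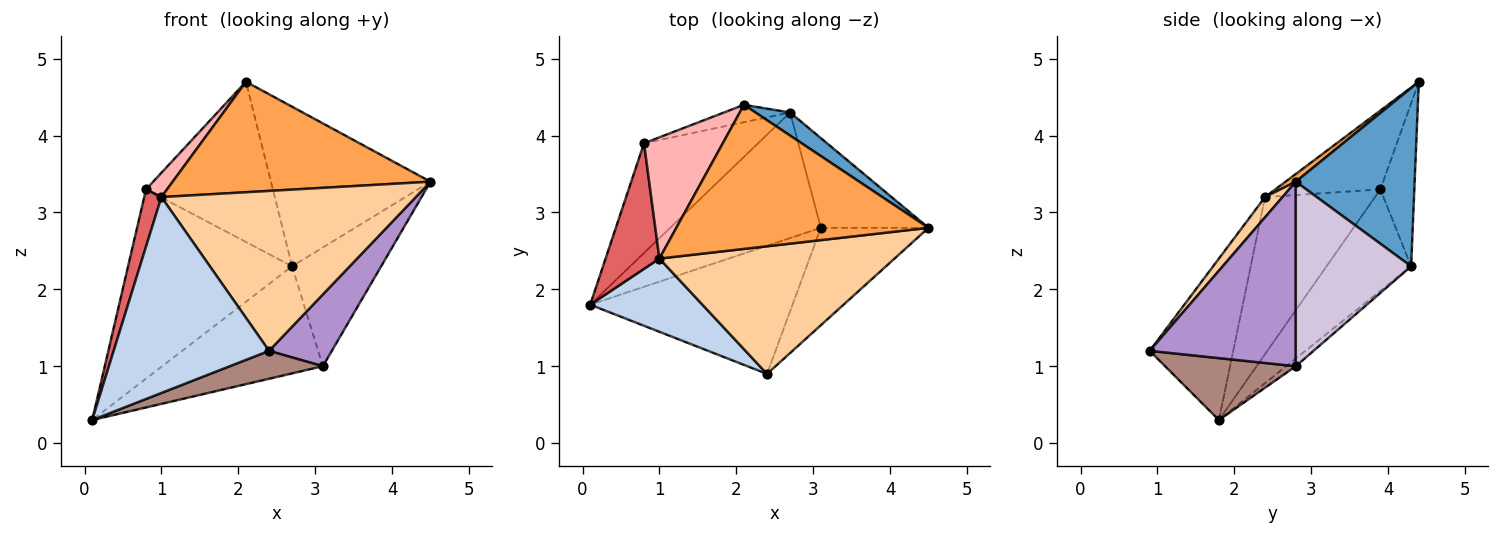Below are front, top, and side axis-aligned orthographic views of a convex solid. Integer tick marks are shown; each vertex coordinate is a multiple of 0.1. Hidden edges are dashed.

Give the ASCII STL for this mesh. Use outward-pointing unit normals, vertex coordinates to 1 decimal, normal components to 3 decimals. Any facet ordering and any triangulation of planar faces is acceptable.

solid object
 facet normal 0.593 0.797 0.115
  outer loop
   vertex 2.7 4.3 2.3
   vertex 2.1 4.4 4.7
   vertex 4.5 2.8 3.4
  endloop
 endfacet
 facet normal -0.450 -0.837 0.313
  outer loop
   vertex 1.0 2.4 3.2
   vertex 0.1 1.8 0.3
   vertex 2.4 0.9 1.2
  endloop
 endfacet
 facet normal 0.024 -0.608 0.793
  outer loop
   vertex 1.0 2.4 3.2
   vertex 4.5 2.8 3.4
   vertex 2.1 4.4 4.7
  endloop
 endfacet
 facet normal 0.054 -0.780 0.623
  outer loop
   vertex 1.0 2.4 3.2
   vertex 2.4 0.9 1.2
   vertex 4.5 2.8 3.4
  endloop
 endfacet
 facet normal -0.407 0.790 -0.458
  outer loop
   vertex 0.8 3.9 3.3
   vertex 2.7 4.3 2.3
   vertex 0.1 1.8 0.3
  endloop
 endfacet
 facet normal -0.257 0.961 -0.104
  outer loop
   vertex 0.8 3.9 3.3
   vertex 2.1 4.4 4.7
   vertex 2.7 4.3 2.3
  endloop
 endfacet
 facet normal -0.936 -0.146 0.321
  outer loop
   vertex 0.8 3.9 3.3
   vertex 0.1 1.8 0.3
   vertex 1.0 2.4 3.2
  endloop
 endfacet
 facet normal -0.700 -0.140 0.700
  outer loop
   vertex 0.8 3.9 3.3
   vertex 1.0 2.4 3.2
   vertex 2.1 4.4 4.7
  endloop
 endfacet
 facet normal 0.810 -0.348 -0.472
  outer loop
   vertex 3.1 2.8 1.0
   vertex 4.5 2.8 3.4
   vertex 2.4 0.9 1.2
  endloop
 endfacet
 facet normal 0.719 0.555 -0.419
  outer loop
   vertex 3.1 2.8 1.0
   vertex 2.7 4.3 2.3
   vertex 4.5 2.8 3.4
  endloop
 endfacet
 facet normal 0.286 -0.204 -0.936
  outer loop
   vertex 3.1 2.8 1.0
   vertex 2.4 0.9 1.2
   vertex 0.1 1.8 0.3
  endloop
 endfacet
 facet normal -0.039 0.649 -0.760
  outer loop
   vertex 3.1 2.8 1.0
   vertex 0.1 1.8 0.3
   vertex 2.7 4.3 2.3
  endloop
 endfacet
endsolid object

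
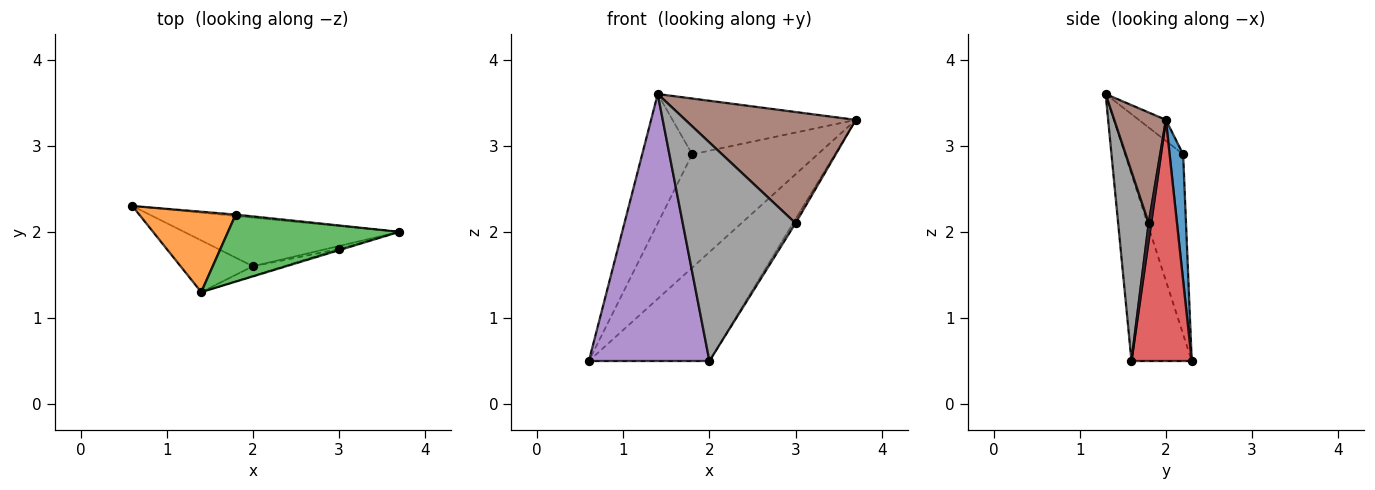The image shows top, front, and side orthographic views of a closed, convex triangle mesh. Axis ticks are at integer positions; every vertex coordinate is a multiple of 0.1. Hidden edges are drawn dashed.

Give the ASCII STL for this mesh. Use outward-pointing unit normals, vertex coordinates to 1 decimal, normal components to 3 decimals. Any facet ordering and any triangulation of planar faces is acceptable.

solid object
 facet normal 0.107 0.994 -0.012
  outer loop
   vertex 1.8 2.2 2.9
   vertex 3.7 2.0 3.3
   vertex 0.6 2.3 0.5
  endloop
 endfacet
 facet normal -0.702 0.605 0.376
  outer loop
   vertex 1.8 2.2 2.9
   vertex 0.6 2.3 0.5
   vertex 1.4 1.3 3.6
  endloop
 endfacet
 facet normal -0.094 0.637 0.765
  outer loop
   vertex 1.8 2.2 2.9
   vertex 1.4 1.3 3.6
   vertex 3.7 2.0 3.3
  endloop
 endfacet
 facet normal 0.415 0.831 -0.371
  outer loop
   vertex 2.0 1.6 0.5
   vertex 0.6 2.3 0.5
   vertex 3.7 2.0 3.3
  endloop
 endfacet
 facet normal -0.441 -0.881 -0.171
  outer loop
   vertex 2.0 1.6 0.5
   vertex 1.4 1.3 3.6
   vertex 0.6 2.3 0.5
  endloop
 endfacet
 facet normal 0.290 -0.957 -0.010
  outer loop
   vertex 3.0 1.8 2.1
   vertex 3.7 2.0 3.3
   vertex 1.4 1.3 3.6
  endloop
 endfacet
 facet normal 0.625 0.625 -0.469
  outer loop
   vertex 3.0 1.8 2.1
   vertex 2.0 1.6 0.5
   vertex 3.7 2.0 3.3
  endloop
 endfacet
 facet normal 0.261 -0.964 -0.043
  outer loop
   vertex 3.0 1.8 2.1
   vertex 1.4 1.3 3.6
   vertex 2.0 1.6 0.5
  endloop
 endfacet
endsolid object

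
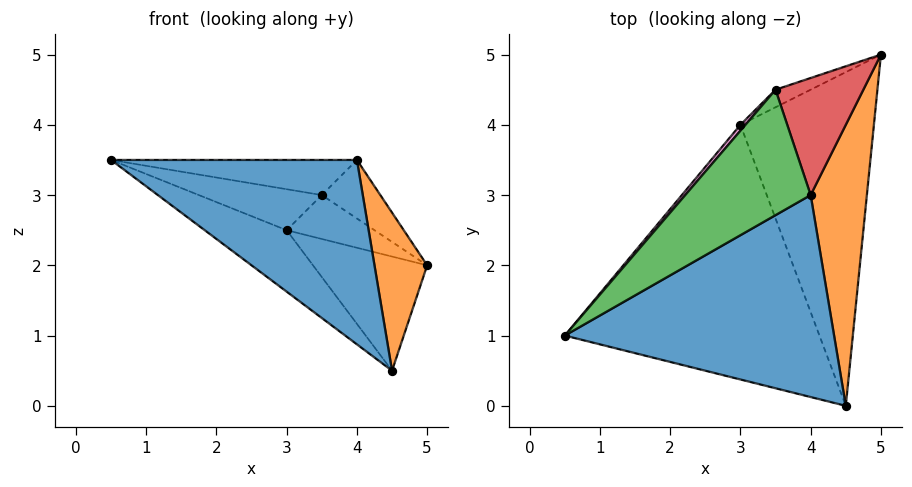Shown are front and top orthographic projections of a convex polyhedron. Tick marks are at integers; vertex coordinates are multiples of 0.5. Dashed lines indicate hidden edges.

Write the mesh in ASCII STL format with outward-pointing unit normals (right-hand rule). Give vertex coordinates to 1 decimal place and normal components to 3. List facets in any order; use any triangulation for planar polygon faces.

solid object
 facet normal 0.360 -0.629 0.689
  outer loop
   vertex 4.0 3.0 3.5
   vertex 0.5 1.0 3.5
   vertex 4.5 0.0 0.5
  endloop
 endfacet
 facet normal 0.916 -0.196 0.349
  outer loop
   vertex 4.0 3.0 3.5
   vertex 4.5 0.0 0.5
   vertex 5.0 5.0 2.0
  endloop
 endfacet
 facet normal -0.152 0.266 0.952
  outer loop
   vertex 3.5 4.5 3.0
   vertex 0.5 1.0 3.5
   vertex 4.0 3.0 3.5
  endloop
 endfacet
 facet normal 0.408 0.408 0.816
  outer loop
   vertex 3.5 4.5 3.0
   vertex 4.0 3.0 3.5
   vertex 5.0 5.0 2.0
  endloop
 endfacet
 facet normal -0.557 0.195 -0.807
  outer loop
   vertex 3.0 4.0 2.5
   vertex 4.5 0.0 0.5
   vertex 0.5 1.0 3.5
  endloop
 endfacet
 facet normal -0.370 0.301 -0.879
  outer loop
   vertex 3.0 4.0 2.5
   vertex 5.0 5.0 2.0
   vertex 4.5 0.0 0.5
  endloop
 endfacet
 facet normal -0.749 0.656 0.094
  outer loop
   vertex 3.0 4.0 2.5
   vertex 0.5 1.0 3.5
   vertex 3.5 4.5 3.0
  endloop
 endfacet
 facet normal -0.487 0.811 -0.324
  outer loop
   vertex 3.0 4.0 2.5
   vertex 3.5 4.5 3.0
   vertex 5.0 5.0 2.0
  endloop
 endfacet
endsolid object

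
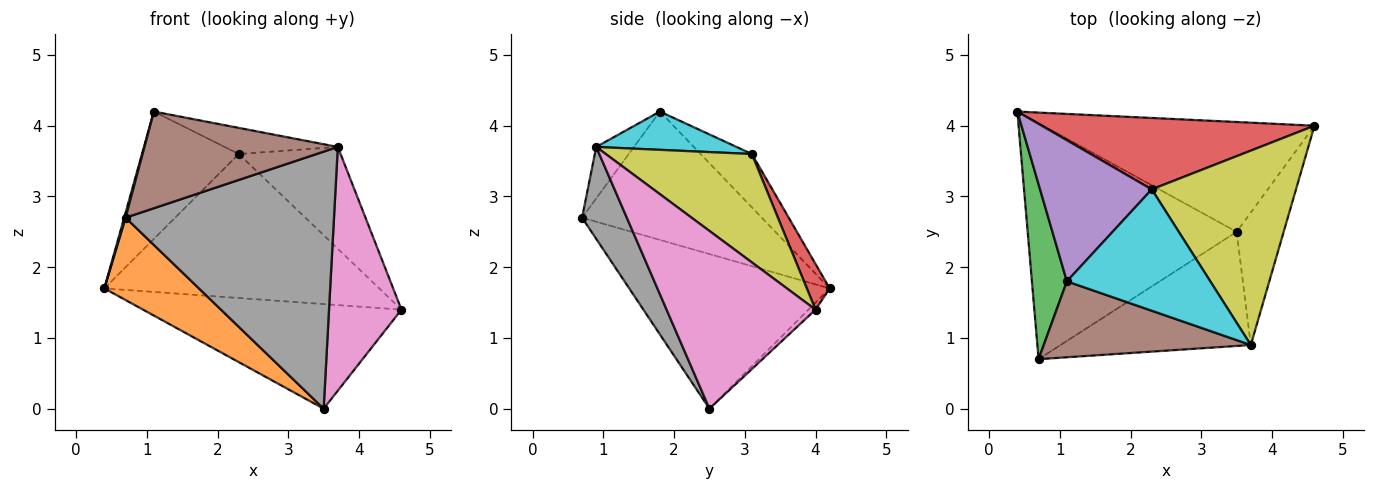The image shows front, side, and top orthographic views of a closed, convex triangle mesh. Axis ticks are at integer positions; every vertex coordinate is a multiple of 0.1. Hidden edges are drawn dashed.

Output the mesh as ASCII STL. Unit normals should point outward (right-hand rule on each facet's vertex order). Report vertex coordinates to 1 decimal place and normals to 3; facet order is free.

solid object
 facet normal -0.019 0.690 -0.724
  outer loop
   vertex 3.5 2.5 0.0
   vertex 0.4 4.2 1.7
   vertex 4.6 4.0 1.4
  endloop
 endfacet
 facet normal -0.573 -0.270 -0.774
  outer loop
   vertex 3.5 2.5 0.0
   vertex 0.7 0.7 2.7
   vertex 0.4 4.2 1.7
  endloop
 endfacet
 facet normal -0.965 -0.008 0.263
  outer loop
   vertex 1.1 1.8 4.2
   vertex 0.4 4.2 1.7
   vertex 0.7 0.7 2.7
  endloop
 endfacet
 facet normal 0.074 0.893 0.443
  outer loop
   vertex 2.3 3.1 3.6
   vertex 4.6 4.0 1.4
   vertex 0.4 4.2 1.7
  endloop
 endfacet
 facet normal -0.334 0.631 0.700
  outer loop
   vertex 2.3 3.1 3.6
   vertex 0.4 4.2 1.7
   vertex 1.1 1.8 4.2
  endloop
 endfacet
 facet normal -0.152 -0.777 0.611
  outer loop
   vertex 3.7 0.9 3.7
   vertex 1.1 1.8 4.2
   vertex 0.7 0.7 2.7
  endloop
 endfacet
 facet normal 0.875 -0.426 -0.231
  outer loop
   vertex 3.7 0.9 3.7
   vertex 3.5 2.5 0.0
   vertex 4.6 4.0 1.4
  endloop
 endfacet
 facet normal 0.193 -0.897 -0.398
  outer loop
   vertex 3.7 0.9 3.7
   vertex 0.7 0.7 2.7
   vertex 3.5 2.5 0.0
  endloop
 endfacet
 facet normal 0.554 0.386 0.737
  outer loop
   vertex 3.7 0.9 3.7
   vertex 4.6 4.0 1.4
   vertex 2.3 3.1 3.6
  endloop
 endfacet
 facet normal 0.252 0.204 0.946
  outer loop
   vertex 3.7 0.9 3.7
   vertex 2.3 3.1 3.6
   vertex 1.1 1.8 4.2
  endloop
 endfacet
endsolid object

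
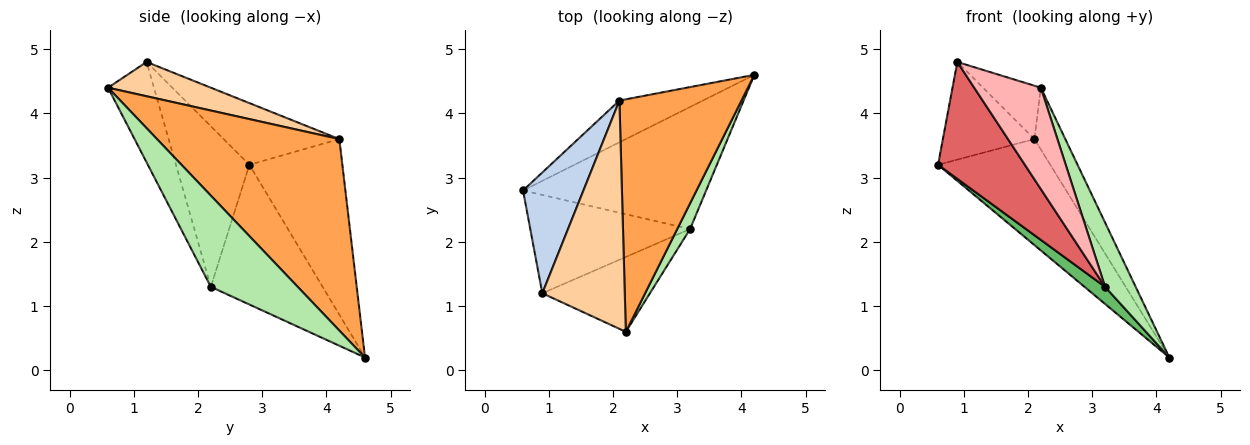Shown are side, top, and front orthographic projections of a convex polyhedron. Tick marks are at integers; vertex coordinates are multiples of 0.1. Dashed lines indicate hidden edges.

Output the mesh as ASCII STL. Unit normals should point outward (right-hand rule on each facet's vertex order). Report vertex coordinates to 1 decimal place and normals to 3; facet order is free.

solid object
 facet normal -0.610 0.737 -0.290
  outer loop
   vertex 2.1 4.2 3.6
   vertex 4.2 4.6 0.2
   vertex 0.6 2.8 3.2
  endloop
 endfacet
 facet normal -0.622 0.492 0.609
  outer loop
   vertex 2.1 4.2 3.6
   vertex 0.6 2.8 3.2
   vertex 0.9 1.2 4.8
  endloop
 endfacet
 facet normal 0.835 0.141 0.532
  outer loop
   vertex 2.1 4.2 3.6
   vertex 2.2 0.6 4.4
   vertex 4.2 4.6 0.2
  endloop
 endfacet
 facet normal 0.375 0.211 0.903
  outer loop
   vertex 2.1 4.2 3.6
   vertex 0.9 1.2 4.8
   vertex 2.2 0.6 4.4
  endloop
 endfacet
 facet normal -0.603 -0.111 -0.790
  outer loop
   vertex 3.2 2.2 1.3
   vertex 0.6 2.8 3.2
   vertex 4.2 4.6 0.2
  endloop
 endfacet
 facet normal 0.935 -0.329 0.132
  outer loop
   vertex 3.2 2.2 1.3
   vertex 4.2 4.6 0.2
   vertex 2.2 0.6 4.4
  endloop
 endfacet
 facet normal -0.543 -0.642 -0.541
  outer loop
   vertex 3.2 2.2 1.3
   vertex 0.9 1.2 4.8
   vertex 0.6 2.8 3.2
  endloop
 endfacet
 facet normal -0.485 -0.704 -0.520
  outer loop
   vertex 3.2 2.2 1.3
   vertex 2.2 0.6 4.4
   vertex 0.9 1.2 4.8
  endloop
 endfacet
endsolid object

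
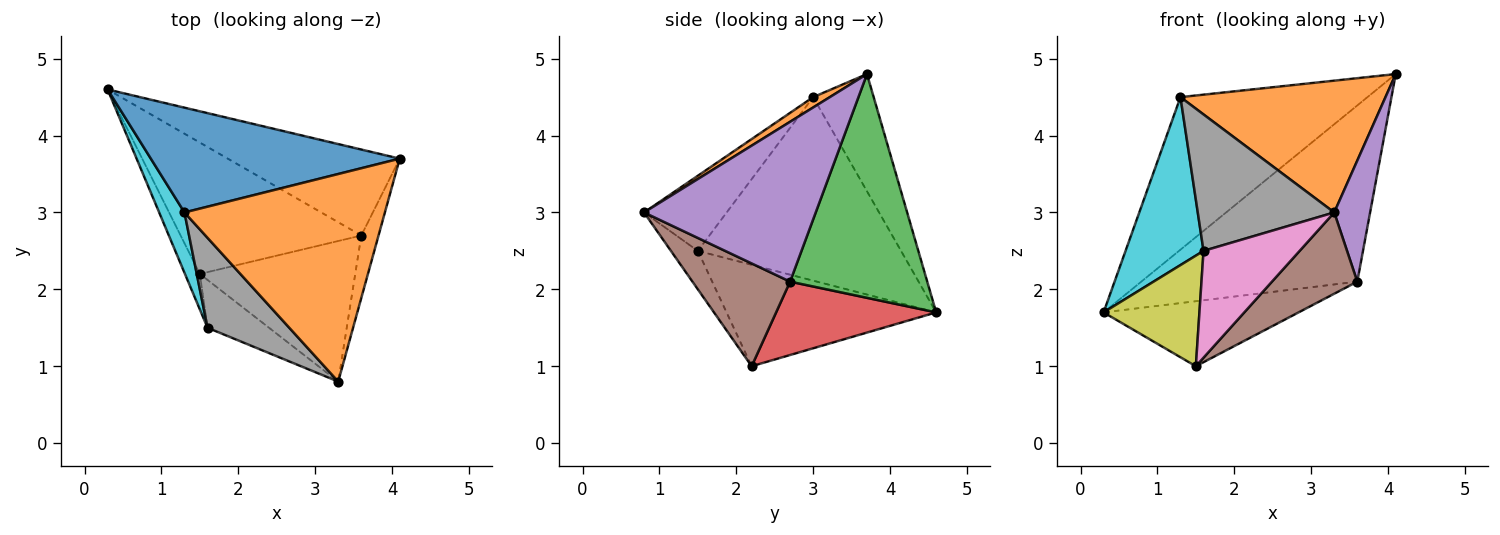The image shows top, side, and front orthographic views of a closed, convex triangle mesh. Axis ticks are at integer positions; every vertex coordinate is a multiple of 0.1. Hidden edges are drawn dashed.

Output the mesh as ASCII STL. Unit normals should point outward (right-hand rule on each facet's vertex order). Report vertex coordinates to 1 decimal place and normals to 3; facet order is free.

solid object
 facet normal -0.258 0.796 0.547
  outer loop
   vertex 1.3 3.0 4.5
   vertex 4.1 3.7 4.8
   vertex 0.3 4.6 1.7
  endloop
 endfacet
 facet normal 0.044 -0.536 0.843
  outer loop
   vertex 1.3 3.0 4.5
   vertex 3.3 0.8 3.0
   vertex 4.1 3.7 4.8
  endloop
 endfacet
 facet normal 0.496 0.781 -0.381
  outer loop
   vertex 3.6 2.7 2.1
   vertex 0.3 4.6 1.7
   vertex 4.1 3.7 4.8
  endloop
 endfacet
 facet normal 0.342 0.417 -0.842
  outer loop
   vertex 3.6 2.7 2.1
   vertex 1.5 2.2 1.0
   vertex 0.3 4.6 1.7
  endloop
 endfacet
 facet normal 0.973 -0.203 -0.105
  outer loop
   vertex 3.6 2.7 2.1
   vertex 4.1 3.7 4.8
   vertex 3.3 0.8 3.0
  endloop
 endfacet
 facet normal 0.497 -0.434 -0.751
  outer loop
   vertex 3.6 2.7 2.1
   vertex 3.3 0.8 3.0
   vertex 1.5 2.2 1.0
  endloop
 endfacet
 facet normal -0.248 -0.884 -0.396
  outer loop
   vertex 1.6 1.5 2.5
   vertex 1.5 2.2 1.0
   vertex 3.3 0.8 3.0
  endloop
 endfacet
 facet normal -0.451 -0.745 0.491
  outer loop
   vertex 1.6 1.5 2.5
   vertex 3.3 0.8 3.0
   vertex 1.3 3.0 4.5
  endloop
 endfacet
 facet normal -0.901 -0.412 -0.132
  outer loop
   vertex 1.6 1.5 2.5
   vertex 0.3 4.6 1.7
   vertex 1.5 2.2 1.0
  endloop
 endfacet
 facet normal -0.926 -0.355 0.128
  outer loop
   vertex 1.6 1.5 2.5
   vertex 1.3 3.0 4.5
   vertex 0.3 4.6 1.7
  endloop
 endfacet
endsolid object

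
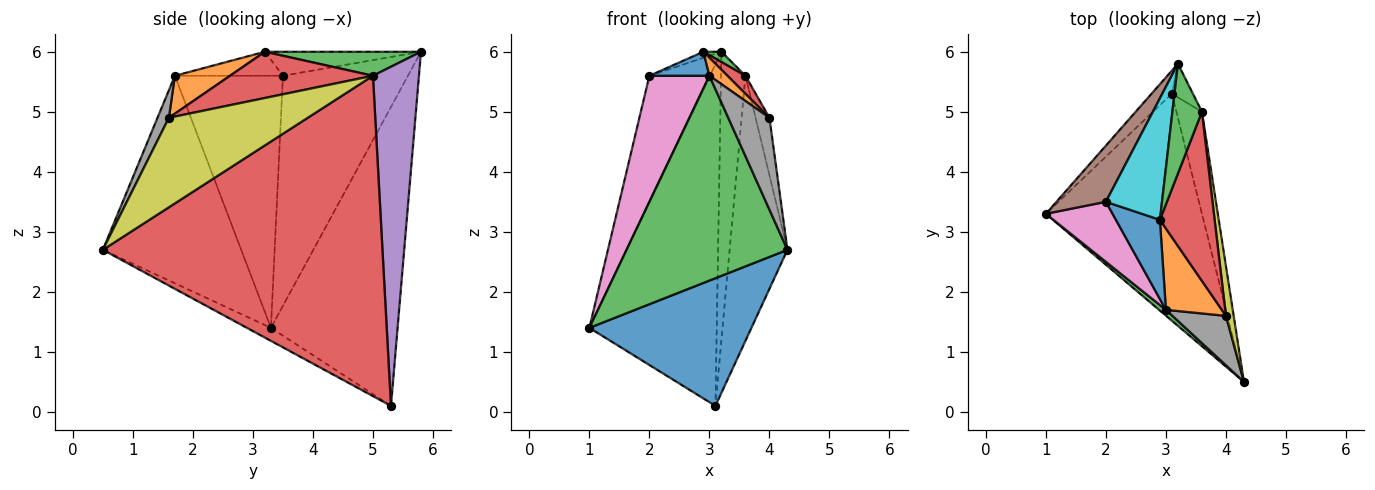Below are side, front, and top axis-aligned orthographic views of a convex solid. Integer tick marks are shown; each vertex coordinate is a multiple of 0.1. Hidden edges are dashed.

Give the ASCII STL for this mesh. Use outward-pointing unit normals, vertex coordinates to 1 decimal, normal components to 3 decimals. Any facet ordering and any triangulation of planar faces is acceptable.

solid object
 facet normal -0.072 -0.489 -0.869
  outer loop
   vertex 3.1 5.3 0.1
   vertex 4.3 0.5 2.7
   vertex 1.0 3.3 1.4
  endloop
 endfacet
 facet normal -0.704 0.708 -0.048
  outer loop
   vertex 3.1 5.3 0.1
   vertex 1.0 3.3 1.4
   vertex 3.2 5.8 6.0
  endloop
 endfacet
 facet normal -0.652 -0.758 0.022
  outer loop
   vertex 3.0 1.7 5.6
   vertex 1.0 3.3 1.4
   vertex 4.3 0.5 2.7
  endloop
 endfacet
 facet normal 0.976 0.202 -0.078
  outer loop
   vertex 3.6 5.0 5.6
   vertex 4.3 0.5 2.7
   vertex 3.1 5.3 0.1
  endloop
 endfacet
 facet normal 0.882 0.468 -0.055
  outer loop
   vertex 3.6 5.0 5.6
   vertex 3.1 5.3 0.1
   vertex 3.2 5.8 6.0
  endloop
 endfacet
 facet normal -0.884 0.428 0.190
  outer loop
   vertex 2.0 3.5 5.6
   vertex 3.2 5.8 6.0
   vertex 1.0 3.3 1.4
  endloop
 endfacet
 facet normal -0.852 -0.473 0.225
  outer loop
   vertex 2.0 3.5 5.6
   vertex 1.0 3.3 1.4
   vertex 3.0 1.7 5.6
  endloop
 endfacet
 facet normal 0.237 -0.856 0.460
  outer loop
   vertex 4.0 1.6 4.9
   vertex 3.0 1.7 5.6
   vertex 4.3 0.5 2.7
  endloop
 endfacet
 facet normal 0.991 0.099 0.086
  outer loop
   vertex 4.0 1.6 4.9
   vertex 4.3 0.5 2.7
   vertex 3.6 5.0 5.6
  endloop
 endfacet
 facet normal -0.393 0.045 0.918
  outer loop
   vertex 2.9 3.2 6.0
   vertex 3.2 5.8 6.0
   vertex 2.0 3.5 5.6
  endloop
 endfacet
 facet normal -0.463 -0.257 0.848
  outer loop
   vertex 2.9 3.2 6.0
   vertex 2.0 3.5 5.6
   vertex 3.0 1.7 5.6
  endloop
 endfacet
 facet normal 0.552 -0.180 0.814
  outer loop
   vertex 2.9 3.2 6.0
   vertex 3.0 1.7 5.6
   vertex 4.0 1.6 4.9
  endloop
 endfacet
 facet normal 0.629 -0.073 0.774
  outer loop
   vertex 2.9 3.2 6.0
   vertex 3.6 5.0 5.6
   vertex 3.2 5.8 6.0
  endloop
 endfacet
 facet normal 0.643 -0.081 0.761
  outer loop
   vertex 2.9 3.2 6.0
   vertex 4.0 1.6 4.9
   vertex 3.6 5.0 5.6
  endloop
 endfacet
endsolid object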